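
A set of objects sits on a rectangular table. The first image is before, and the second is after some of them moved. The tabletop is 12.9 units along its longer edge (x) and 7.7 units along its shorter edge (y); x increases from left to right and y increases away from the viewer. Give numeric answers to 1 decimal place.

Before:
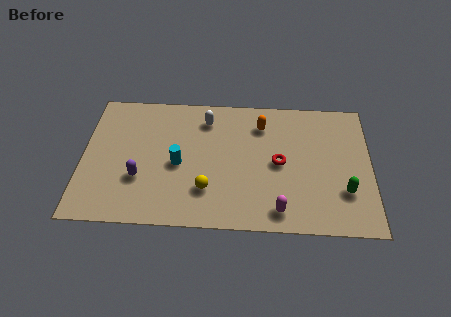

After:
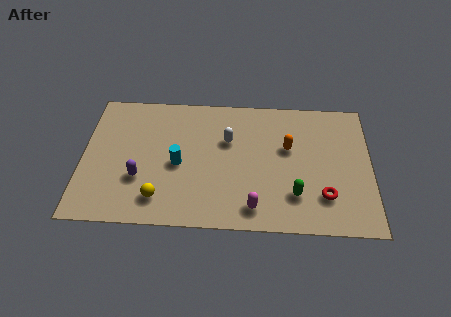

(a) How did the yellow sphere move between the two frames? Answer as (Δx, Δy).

(-2.1, -0.6)

The yellow sphere started near (5.6, 2.1) and ended near (3.5, 1.5).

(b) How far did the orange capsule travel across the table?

1.8

The orange capsule moved from about (8.0, 6.0) to (9.2, 4.7), a distance of √(1.2² + 1.3²) ≈ 1.8.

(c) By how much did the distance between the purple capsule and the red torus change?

+1.9

Before: roughly 6.3 units apart; after: 8.2. That's 1.9 units further apart.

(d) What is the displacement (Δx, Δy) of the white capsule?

(1.0, -1.2)

The white capsule started near (5.5, 6.2) and ended near (6.5, 5.0).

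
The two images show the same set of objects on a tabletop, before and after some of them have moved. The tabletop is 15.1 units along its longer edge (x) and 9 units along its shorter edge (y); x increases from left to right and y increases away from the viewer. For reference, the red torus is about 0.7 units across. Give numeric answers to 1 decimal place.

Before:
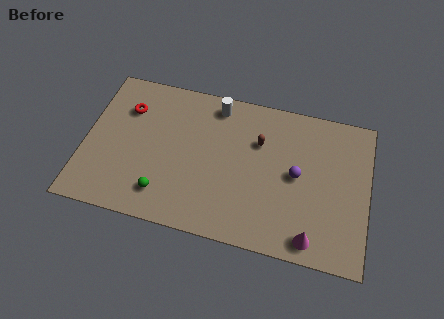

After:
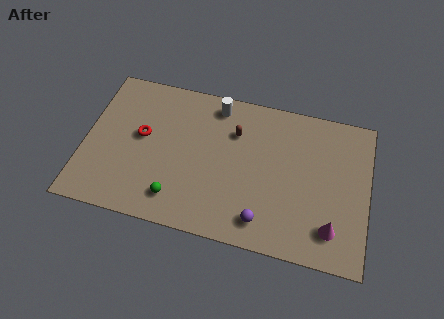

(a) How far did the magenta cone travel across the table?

1.3

The magenta cone moved from about (12.3, 1.1) to (13.3, 1.9), a distance of √(1.0² + 0.8²) ≈ 1.3.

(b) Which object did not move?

the white cylinder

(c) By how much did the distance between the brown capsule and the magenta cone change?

+1.1

Before: roughly 5.9 units apart; after: 7.0. That's 1.1 units further apart.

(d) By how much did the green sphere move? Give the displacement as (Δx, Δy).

(0.7, -0.1)

The green sphere started near (4.4, 1.8) and ended near (5.1, 1.7).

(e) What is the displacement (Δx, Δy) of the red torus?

(0.9, -1.5)

The red torus started near (2.1, 6.5) and ended near (3.0, 5.0).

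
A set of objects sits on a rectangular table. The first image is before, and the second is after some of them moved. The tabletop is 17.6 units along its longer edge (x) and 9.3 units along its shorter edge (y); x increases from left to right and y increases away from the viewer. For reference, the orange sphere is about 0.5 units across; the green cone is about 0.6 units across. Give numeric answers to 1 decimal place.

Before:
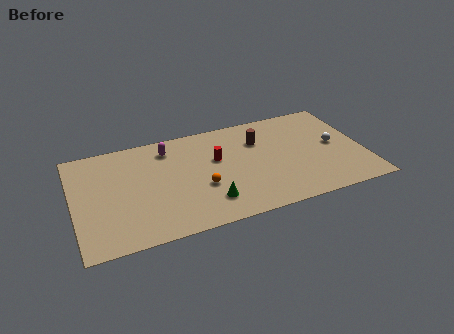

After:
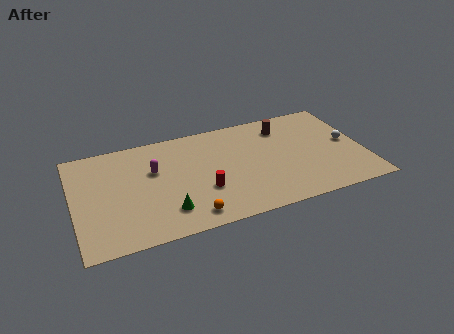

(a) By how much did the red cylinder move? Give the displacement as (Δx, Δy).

(-1.0, -2.5)

The red cylinder was at about (8.7, 5.7) and moved to about (7.7, 3.2).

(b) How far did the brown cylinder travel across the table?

1.8

The brown cylinder was near (11.4, 6.6) before and (13.0, 7.4) after, so it travelled √(1.6² + 0.8²) ≈ 1.8 units.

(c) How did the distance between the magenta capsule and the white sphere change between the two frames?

+1.5

The distance was about 10.4 in the first image and 11.9 in the second, so they moved 1.5 units further apart.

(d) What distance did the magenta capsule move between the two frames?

2.0

The magenta capsule was near (5.9, 7.6) before and (4.9, 5.9) after, so it travelled √(1.0² + 1.7²) ≈ 2.0 units.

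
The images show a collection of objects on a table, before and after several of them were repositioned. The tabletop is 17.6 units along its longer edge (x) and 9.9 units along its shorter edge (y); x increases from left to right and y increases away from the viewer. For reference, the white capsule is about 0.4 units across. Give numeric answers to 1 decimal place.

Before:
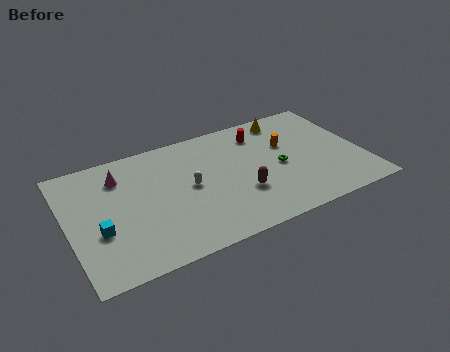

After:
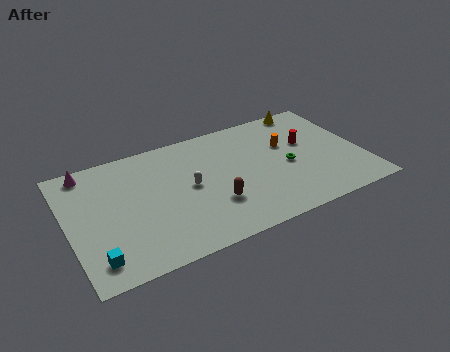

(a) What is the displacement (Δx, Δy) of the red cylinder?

(2.6, -1.9)

The red cylinder started near (11.9, 7.9) and ended near (14.5, 6.0).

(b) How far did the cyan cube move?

2.0

From (1.7, 3.7) to (1.3, 1.7), the cyan cube covered √(0.4² + 2.0²) ≈ 2.0 units.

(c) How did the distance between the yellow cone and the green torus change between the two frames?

+0.9

They were about 4.1 units apart before and 5.0 after — 0.9 units further apart.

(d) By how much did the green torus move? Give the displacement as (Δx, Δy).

(0.5, -0.1)

From the two frames, the green torus sits at roughly (12.6, 4.6) before and (13.1, 4.5) after.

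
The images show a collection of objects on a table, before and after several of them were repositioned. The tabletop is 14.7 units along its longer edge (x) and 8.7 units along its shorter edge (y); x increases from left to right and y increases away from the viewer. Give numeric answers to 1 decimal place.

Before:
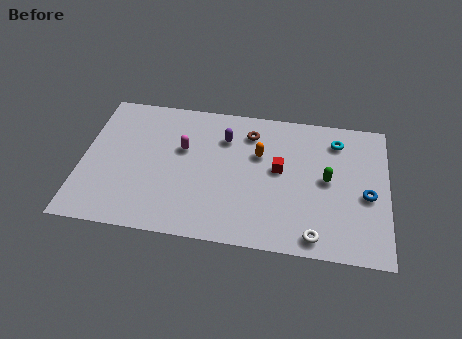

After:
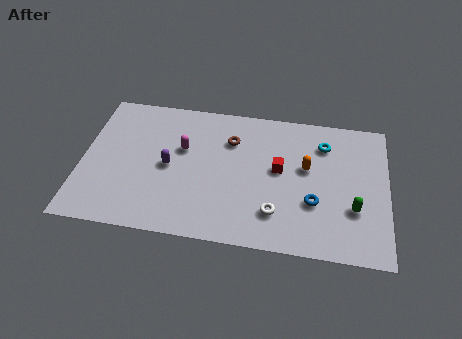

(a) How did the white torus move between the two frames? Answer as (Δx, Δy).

(-1.9, 1.1)

The white torus started near (11.3, 1.0) and ended near (9.4, 2.1).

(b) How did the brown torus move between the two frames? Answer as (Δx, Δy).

(-0.9, -0.6)

The brown torus was at about (8.0, 6.9) and moved to about (7.1, 6.3).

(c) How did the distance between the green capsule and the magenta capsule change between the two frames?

+1.6

They were about 7.1 units apart before and 8.7 after — 1.6 units further apart.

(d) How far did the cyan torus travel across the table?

0.7

From (12.2, 7.0) to (11.6, 6.7), the cyan torus covered √(0.6² + 0.3²) ≈ 0.7 units.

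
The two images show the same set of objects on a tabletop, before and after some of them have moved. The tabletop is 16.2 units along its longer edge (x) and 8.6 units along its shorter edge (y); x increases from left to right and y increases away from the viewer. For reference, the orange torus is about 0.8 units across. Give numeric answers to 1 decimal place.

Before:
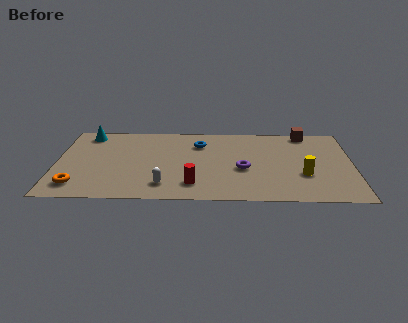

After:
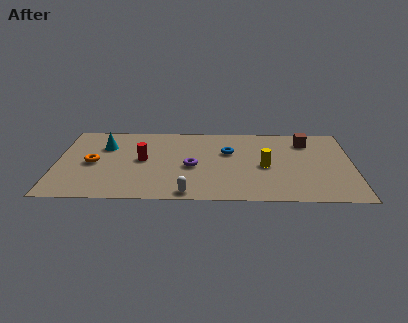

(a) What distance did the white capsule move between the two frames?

1.6

The white capsule was near (5.9, 1.7) before and (7.2, 0.8) after, so it travelled √(1.3² + 0.9²) ≈ 1.6 units.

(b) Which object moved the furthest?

the red cylinder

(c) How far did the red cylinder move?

3.9

From (7.5, 1.8) to (4.7, 4.5), the red cylinder covered √(2.8² + 2.7²) ≈ 3.9 units.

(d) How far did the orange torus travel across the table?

2.6

From (1.2, 1.6) to (2.0, 4.1), the orange torus covered √(0.8² + 2.5²) ≈ 2.6 units.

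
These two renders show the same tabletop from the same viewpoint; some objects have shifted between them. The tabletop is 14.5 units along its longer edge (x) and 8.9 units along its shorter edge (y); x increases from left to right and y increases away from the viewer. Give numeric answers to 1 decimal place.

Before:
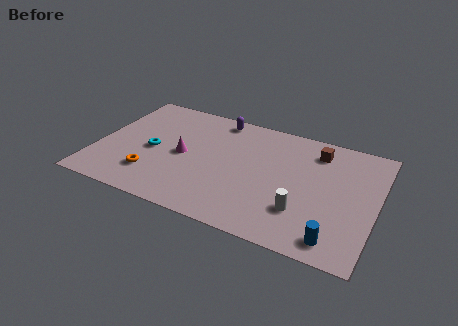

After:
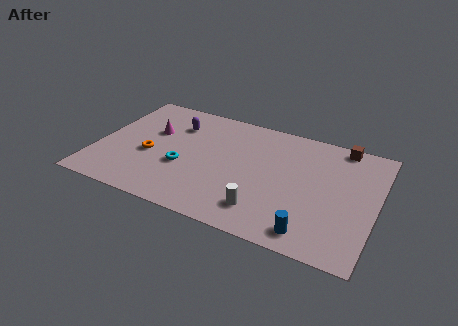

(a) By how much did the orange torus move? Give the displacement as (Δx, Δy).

(-0.3, 1.5)

From the two frames, the orange torus sits at roughly (3.1, 2.2) before and (2.8, 3.7) after.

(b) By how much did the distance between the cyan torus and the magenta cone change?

+1.3

Before: roughly 1.6 units apart; after: 2.9. That's 1.3 units further apart.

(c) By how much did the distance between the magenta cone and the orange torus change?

-0.6

The distance was about 2.5 in the first image and 1.9 in the second, so they moved 0.6 units closer together.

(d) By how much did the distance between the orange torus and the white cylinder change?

-1.3

Before: roughly 7.8 units apart; after: 6.5. That's 1.3 units closer together.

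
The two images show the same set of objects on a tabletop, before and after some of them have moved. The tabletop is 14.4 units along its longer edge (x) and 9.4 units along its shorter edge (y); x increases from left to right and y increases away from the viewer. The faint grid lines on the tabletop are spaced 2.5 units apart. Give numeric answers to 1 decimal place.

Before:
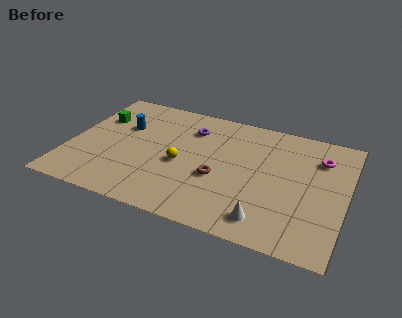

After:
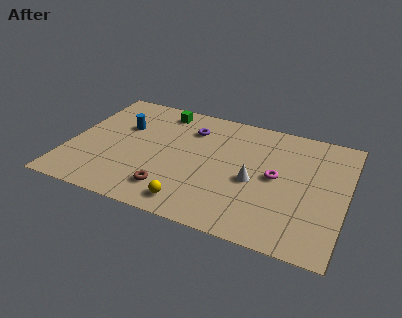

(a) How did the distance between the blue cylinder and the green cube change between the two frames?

+1.3

They were about 1.4 units apart before and 2.7 after — 1.3 units further apart.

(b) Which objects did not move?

the blue cylinder and the purple torus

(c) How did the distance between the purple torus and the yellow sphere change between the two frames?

+2.8

Before: roughly 3.0 units apart; after: 5.8. That's 2.8 units further apart.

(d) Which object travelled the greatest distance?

the green cube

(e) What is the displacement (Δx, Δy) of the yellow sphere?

(0.9, -2.8)

From the two frames, the yellow sphere sits at roughly (5.9, 4.1) before and (6.8, 1.3) after.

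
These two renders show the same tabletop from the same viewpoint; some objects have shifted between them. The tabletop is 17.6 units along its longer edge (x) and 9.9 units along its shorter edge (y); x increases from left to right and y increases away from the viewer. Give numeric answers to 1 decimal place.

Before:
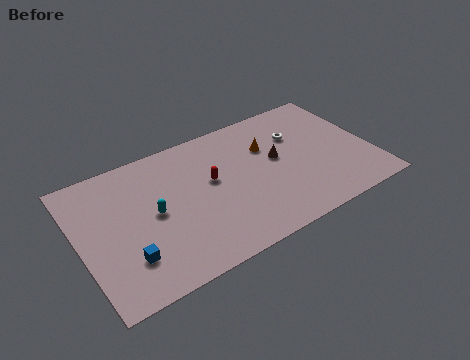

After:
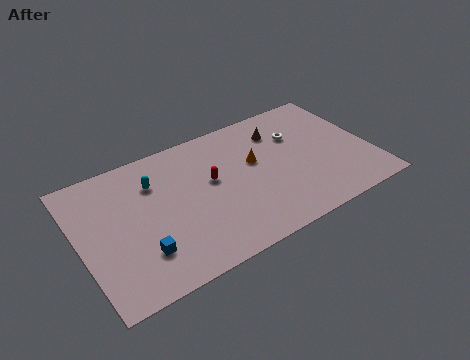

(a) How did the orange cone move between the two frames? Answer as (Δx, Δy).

(-0.9, -0.8)

From the two frames, the orange cone sits at roughly (11.6, 6.7) before and (10.7, 5.9) after.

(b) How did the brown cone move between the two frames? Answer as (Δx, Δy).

(0.5, 2.1)

The brown cone started near (12.0, 5.5) and ended near (12.5, 7.6).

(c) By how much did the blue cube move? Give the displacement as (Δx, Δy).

(0.8, 0.0)

From the two frames, the blue cube sits at roughly (2.5, 2.6) before and (3.3, 2.6) after.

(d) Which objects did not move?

the red capsule and the white torus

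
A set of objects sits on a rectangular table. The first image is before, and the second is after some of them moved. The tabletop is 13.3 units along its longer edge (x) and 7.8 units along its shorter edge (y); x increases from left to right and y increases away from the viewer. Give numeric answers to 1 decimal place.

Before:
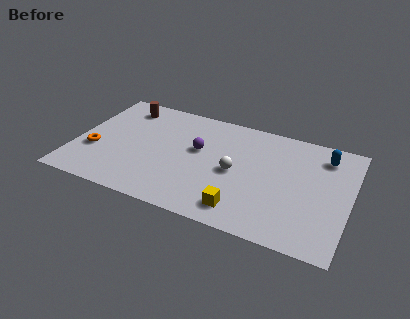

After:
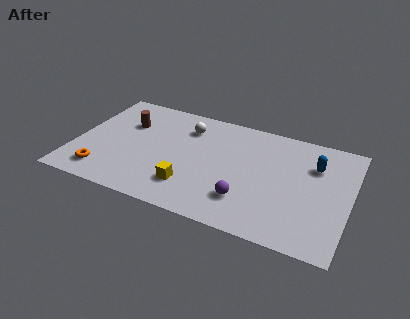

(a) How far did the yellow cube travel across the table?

2.7

The yellow cube was near (8.4, 1.3) before and (5.8, 1.9) after, so it travelled √(2.6² + 0.6²) ≈ 2.7 units.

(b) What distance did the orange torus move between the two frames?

1.5

The orange torus was near (1.0, 2.8) before and (1.6, 1.4) after, so it travelled √(0.6² + 1.4²) ≈ 1.5 units.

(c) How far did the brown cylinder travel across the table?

1.2

The brown cylinder was near (2.0, 6.5) before and (2.3, 5.3) after, so it travelled √(0.3² + 1.2²) ≈ 1.2 units.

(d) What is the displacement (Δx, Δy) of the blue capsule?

(-0.4, -0.8)

The blue capsule started near (11.9, 6.3) and ended near (11.5, 5.5).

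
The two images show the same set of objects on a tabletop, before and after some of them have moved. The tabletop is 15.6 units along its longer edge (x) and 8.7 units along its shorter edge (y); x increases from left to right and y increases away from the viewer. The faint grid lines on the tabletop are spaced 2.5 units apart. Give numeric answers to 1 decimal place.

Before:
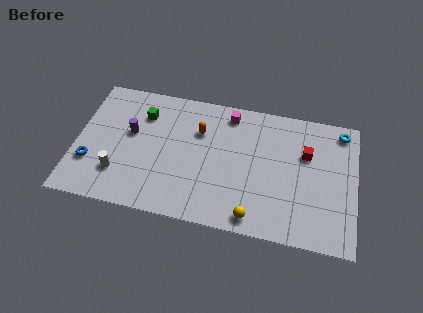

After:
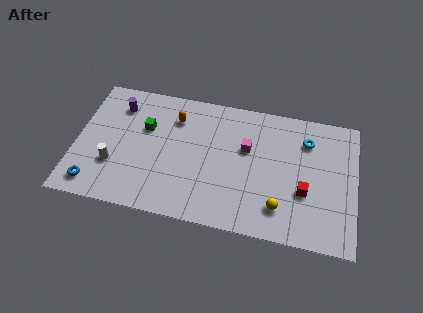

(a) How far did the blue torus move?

1.4

From (0.9, 2.7) to (1.2, 1.3), the blue torus covered √(0.3² + 1.4²) ≈ 1.4 units.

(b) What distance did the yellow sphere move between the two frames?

1.7

From (10.1, 1.0) to (11.5, 1.9), the yellow sphere covered √(1.4² + 0.9²) ≈ 1.7 units.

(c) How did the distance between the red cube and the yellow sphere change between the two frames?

-3.6

Before: roughly 5.4 units apart; after: 1.8. That's 3.6 units closer together.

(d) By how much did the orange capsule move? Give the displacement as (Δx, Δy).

(-1.4, 0.6)

The orange capsule started near (6.8, 6.0) and ended near (5.4, 6.6).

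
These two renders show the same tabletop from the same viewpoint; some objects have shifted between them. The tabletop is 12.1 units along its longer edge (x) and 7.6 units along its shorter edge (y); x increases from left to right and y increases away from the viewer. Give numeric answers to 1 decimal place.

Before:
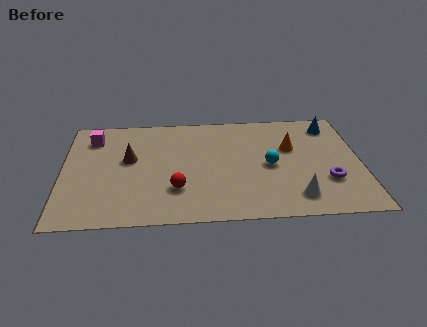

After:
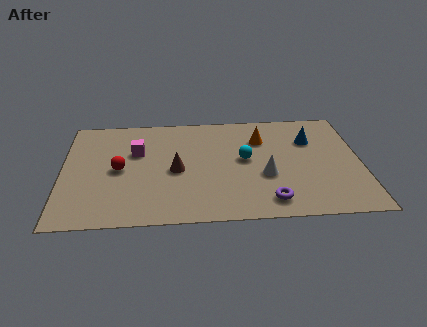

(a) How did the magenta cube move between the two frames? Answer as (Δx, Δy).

(1.8, -1.1)

From the two frames, the magenta cube sits at roughly (1.2, 6.0) before and (3.0, 4.9) after.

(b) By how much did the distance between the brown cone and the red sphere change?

-0.6

Before: roughly 2.9 units apart; after: 2.3. That's 0.6 units closer together.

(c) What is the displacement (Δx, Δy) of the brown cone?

(1.9, -0.9)

The brown cone was at about (2.7, 4.4) and moved to about (4.6, 3.5).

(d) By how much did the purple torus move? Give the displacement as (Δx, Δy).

(-2.4, -1.2)

The purple torus started near (10.7, 2.4) and ended near (8.3, 1.2).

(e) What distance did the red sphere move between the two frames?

2.7

The red sphere was near (4.6, 2.2) before and (2.3, 3.7) after, so it travelled √(2.3² + 1.5²) ≈ 2.7 units.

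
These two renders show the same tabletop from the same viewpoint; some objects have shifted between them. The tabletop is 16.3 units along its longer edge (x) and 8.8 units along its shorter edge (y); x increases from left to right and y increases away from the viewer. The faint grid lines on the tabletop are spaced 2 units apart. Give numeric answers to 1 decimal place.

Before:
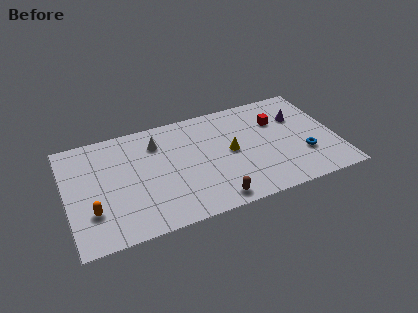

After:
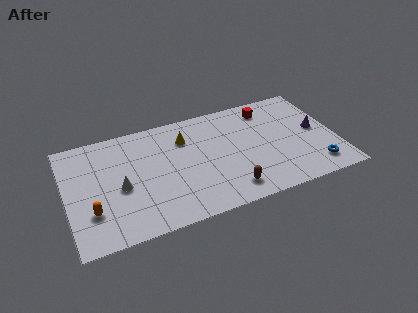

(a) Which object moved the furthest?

the white cone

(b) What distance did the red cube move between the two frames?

1.3

The red cube moved from about (12.9, 6.1) to (12.5, 7.3), a distance of √(0.4² + 1.2²) ≈ 1.3.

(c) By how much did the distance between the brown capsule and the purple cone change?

-1.1

Before: roughly 7.6 units apart; after: 6.5. That's 1.1 units closer together.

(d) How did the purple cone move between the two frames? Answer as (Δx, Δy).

(1.0, -1.4)

From the two frames, the purple cone sits at roughly (14.2, 6.0) before and (15.2, 4.6) after.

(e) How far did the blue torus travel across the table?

1.3

From (14.2, 2.8) to (14.8, 1.6), the blue torus covered √(0.6² + 1.2²) ≈ 1.3 units.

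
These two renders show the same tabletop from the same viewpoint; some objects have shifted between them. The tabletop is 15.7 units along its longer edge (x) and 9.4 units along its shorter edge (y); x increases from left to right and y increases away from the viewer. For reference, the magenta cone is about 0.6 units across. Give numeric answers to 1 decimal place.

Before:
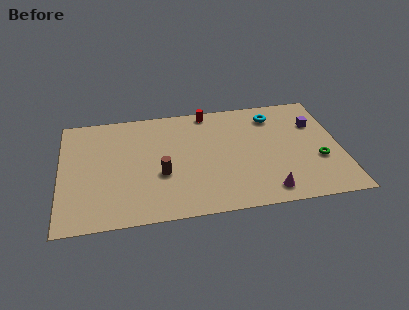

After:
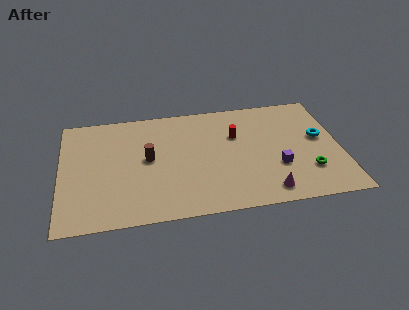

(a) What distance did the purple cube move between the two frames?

4.0

The purple cube was near (14.4, 6.5) before and (12.1, 3.2) after, so it travelled √(2.3² + 3.3²) ≈ 4.0 units.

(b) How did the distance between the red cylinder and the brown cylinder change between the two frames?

-0.5

Before: roughly 5.6 units apart; after: 5.1. That's 0.5 units closer together.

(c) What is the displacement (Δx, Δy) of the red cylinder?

(1.5, -2.3)

The red cylinder was at about (8.4, 8.5) and moved to about (9.9, 6.2).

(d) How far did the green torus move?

1.0

From (14.4, 3.4) to (13.8, 2.6), the green torus covered √(0.6² + 0.8²) ≈ 1.0 units.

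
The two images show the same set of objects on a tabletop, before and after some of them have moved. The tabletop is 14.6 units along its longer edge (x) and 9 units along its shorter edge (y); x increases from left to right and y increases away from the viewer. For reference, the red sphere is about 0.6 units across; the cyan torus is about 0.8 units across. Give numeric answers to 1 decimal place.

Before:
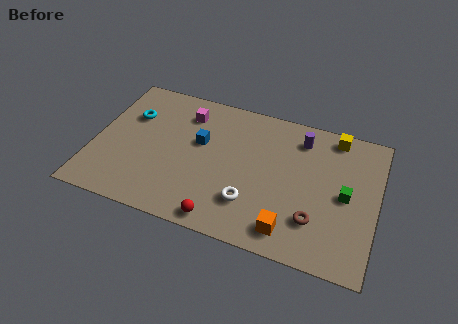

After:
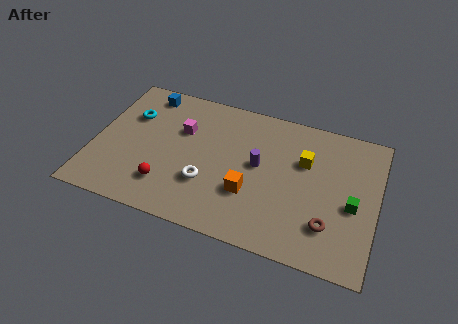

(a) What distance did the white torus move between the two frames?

2.4

The white torus moved from about (8.3, 2.4) to (6.0, 2.9), a distance of √(2.3² + 0.5²) ≈ 2.4.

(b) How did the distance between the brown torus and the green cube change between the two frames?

-0.5

The distance was about 2.4 in the first image and 1.9 in the second, so they moved 0.5 units closer together.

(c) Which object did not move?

the cyan torus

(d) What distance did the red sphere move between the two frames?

3.2

The red sphere was near (7.0, 0.9) before and (4.0, 2.1) after, so it travelled √(3.0² + 1.2²) ≈ 3.2 units.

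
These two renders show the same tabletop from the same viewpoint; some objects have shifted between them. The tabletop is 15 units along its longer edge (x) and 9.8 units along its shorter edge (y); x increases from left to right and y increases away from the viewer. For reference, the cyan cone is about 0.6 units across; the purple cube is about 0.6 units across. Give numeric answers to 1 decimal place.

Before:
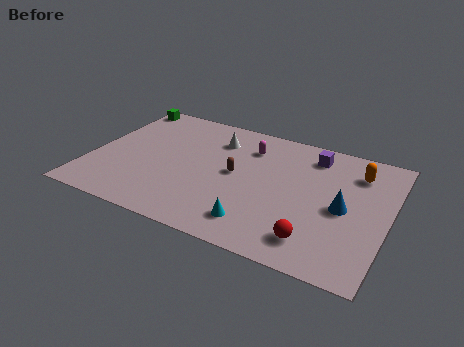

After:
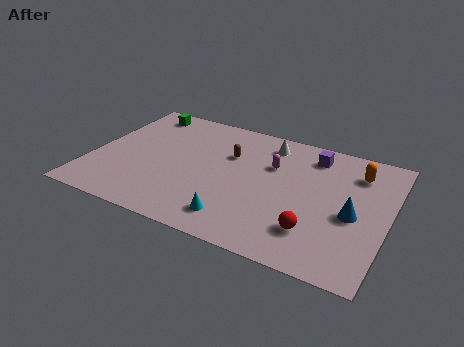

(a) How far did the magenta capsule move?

1.6

The magenta capsule moved from about (7.7, 7.5) to (9.0, 6.5), a distance of √(1.3² + 1.0²) ≈ 1.6.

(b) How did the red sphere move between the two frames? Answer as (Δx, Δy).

(-0.1, 0.6)

From the two frames, the red sphere sits at roughly (11.7, 1.8) before and (11.6, 2.4) after.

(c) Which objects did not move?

the purple cube and the orange capsule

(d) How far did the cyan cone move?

1.0

From (8.8, 1.8) to (7.8, 1.7), the cyan cone covered √(1.0² + 0.1²) ≈ 1.0 units.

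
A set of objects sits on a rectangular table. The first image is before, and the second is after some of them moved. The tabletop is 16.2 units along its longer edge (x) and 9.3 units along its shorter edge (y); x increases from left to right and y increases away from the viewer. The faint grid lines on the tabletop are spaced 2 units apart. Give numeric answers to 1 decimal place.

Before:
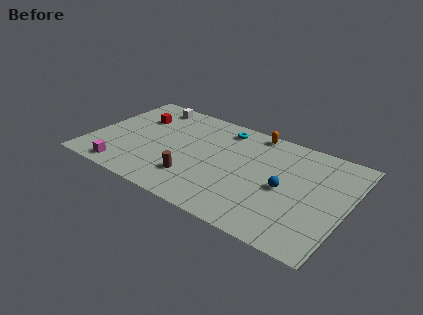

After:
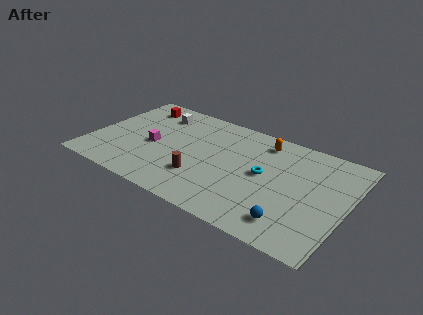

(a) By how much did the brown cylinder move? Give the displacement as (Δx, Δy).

(0.4, 0.3)

From the two frames, the brown cylinder sits at roughly (6.9, 2.4) before and (7.3, 2.7) after.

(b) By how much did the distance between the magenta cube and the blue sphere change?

-0.7

The distance was about 10.3 in the first image and 9.6 in the second, so they moved 0.7 units closer together.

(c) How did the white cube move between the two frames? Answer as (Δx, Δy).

(0.6, -0.7)

From the two frames, the white cube sits at roughly (3.0, 8.1) before and (3.6, 7.4) after.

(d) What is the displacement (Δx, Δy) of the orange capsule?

(0.7, -0.7)

The orange capsule was at about (9.8, 8.5) and moved to about (10.5, 7.8).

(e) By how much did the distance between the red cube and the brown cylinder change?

+1.1

The distance was about 6.0 in the first image and 7.1 in the second, so they moved 1.1 units further apart.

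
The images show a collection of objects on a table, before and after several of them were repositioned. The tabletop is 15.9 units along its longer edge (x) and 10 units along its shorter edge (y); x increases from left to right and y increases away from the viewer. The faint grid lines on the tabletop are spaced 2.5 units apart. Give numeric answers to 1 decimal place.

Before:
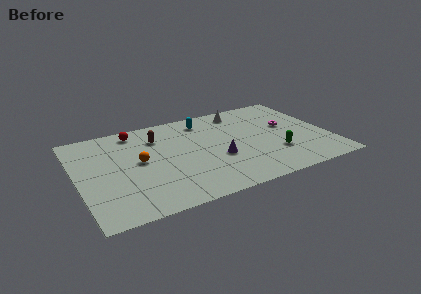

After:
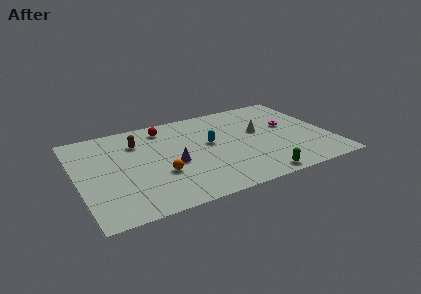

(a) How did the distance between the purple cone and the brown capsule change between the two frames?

-1.4

The distance was about 5.0 in the first image and 3.6 in the second, so they moved 1.4 units closer together.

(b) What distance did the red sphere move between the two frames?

1.8

The red sphere was near (4.0, 8.7) before and (5.8, 8.4) after, so it travelled √(1.8² + 0.3²) ≈ 1.8 units.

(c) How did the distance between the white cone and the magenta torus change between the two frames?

-1.9

The distance was about 3.8 in the first image and 1.9 in the second, so they moved 1.9 units closer together.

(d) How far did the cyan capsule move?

2.7

From (8.4, 8.3) to (8.4, 5.6), the cyan capsule covered √(0.0² + 2.7²) ≈ 2.7 units.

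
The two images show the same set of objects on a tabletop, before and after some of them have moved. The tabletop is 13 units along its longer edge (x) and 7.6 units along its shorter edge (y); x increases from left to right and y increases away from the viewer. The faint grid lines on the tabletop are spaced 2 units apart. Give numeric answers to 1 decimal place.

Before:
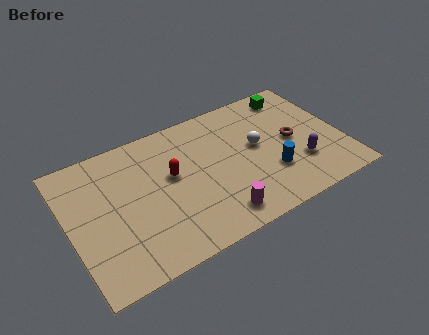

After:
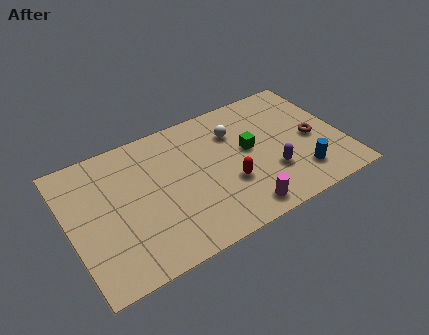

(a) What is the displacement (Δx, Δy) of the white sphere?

(-0.9, 1.3)

From the two frames, the white sphere sits at roughly (9.0, 4.2) before and (8.1, 5.5) after.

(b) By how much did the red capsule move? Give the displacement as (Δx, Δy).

(2.5, -1.7)

The red capsule started near (4.9, 4.4) and ended near (7.4, 2.7).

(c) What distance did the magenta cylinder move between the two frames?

1.1

The magenta cylinder was near (6.6, 1.2) before and (7.7, 1.0) after, so it travelled √(1.1² + 0.2²) ≈ 1.1 units.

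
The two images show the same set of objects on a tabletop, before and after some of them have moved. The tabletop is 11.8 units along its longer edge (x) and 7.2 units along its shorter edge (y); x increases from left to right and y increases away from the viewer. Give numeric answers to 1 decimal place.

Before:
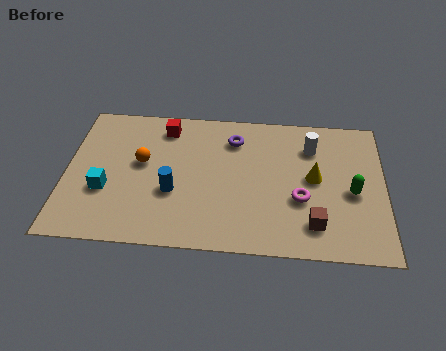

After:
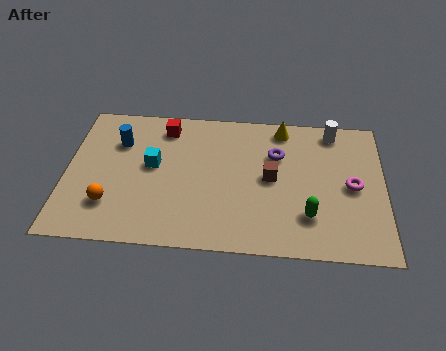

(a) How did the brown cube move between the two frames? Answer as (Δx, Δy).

(-1.6, 2.2)

The brown cube started near (9.2, 1.5) and ended near (7.6, 3.7).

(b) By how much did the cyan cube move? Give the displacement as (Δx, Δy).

(1.7, 1.4)

The cyan cube started near (1.5, 2.6) and ended near (3.2, 4.0).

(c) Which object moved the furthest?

the blue cylinder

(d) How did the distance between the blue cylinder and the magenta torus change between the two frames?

+4.1

They were about 4.7 units apart before and 8.8 after — 4.1 units further apart.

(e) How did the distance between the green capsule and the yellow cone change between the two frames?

+3.0

They were about 1.5 units apart before and 4.5 after — 3.0 units further apart.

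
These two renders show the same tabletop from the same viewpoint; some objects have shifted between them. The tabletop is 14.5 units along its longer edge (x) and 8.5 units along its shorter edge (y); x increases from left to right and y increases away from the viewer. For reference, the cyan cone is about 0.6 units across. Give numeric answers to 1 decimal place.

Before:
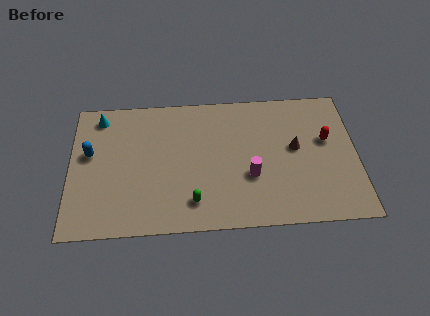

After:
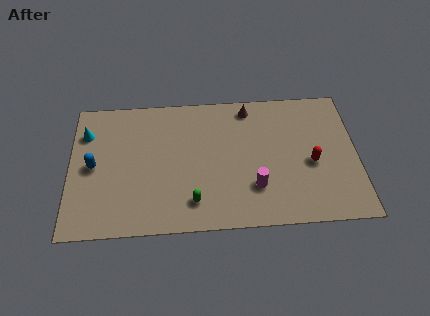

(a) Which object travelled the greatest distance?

the brown cone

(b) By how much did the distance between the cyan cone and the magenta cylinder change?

+0.7

Before: roughly 8.7 units apart; after: 9.4. That's 0.7 units further apart.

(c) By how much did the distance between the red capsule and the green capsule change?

-1.3

Before: roughly 7.6 units apart; after: 6.3. That's 1.3 units closer together.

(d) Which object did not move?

the green capsule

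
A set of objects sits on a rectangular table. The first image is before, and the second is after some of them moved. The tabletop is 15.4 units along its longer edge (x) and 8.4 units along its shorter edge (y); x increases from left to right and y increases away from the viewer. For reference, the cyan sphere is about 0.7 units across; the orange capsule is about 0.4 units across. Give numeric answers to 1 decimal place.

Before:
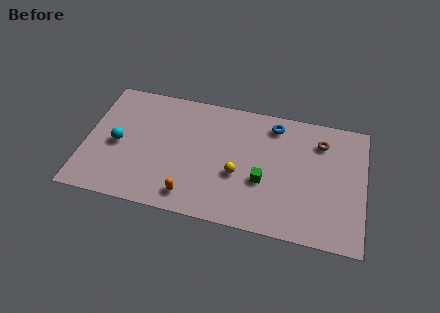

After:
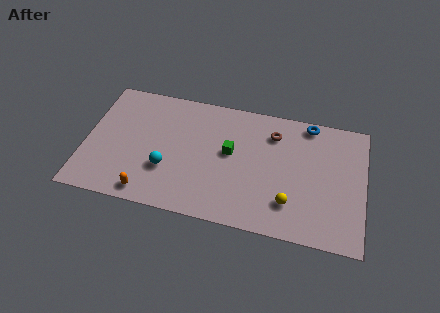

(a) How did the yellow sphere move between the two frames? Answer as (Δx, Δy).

(2.9, -1.2)

From the two frames, the yellow sphere sits at roughly (8.5, 3.3) before and (11.4, 2.1) after.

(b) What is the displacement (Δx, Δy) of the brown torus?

(-2.6, 0.0)

The brown torus started near (12.9, 6.5) and ended near (10.3, 6.5).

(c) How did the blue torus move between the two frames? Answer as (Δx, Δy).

(1.9, 0.5)

The blue torus started near (10.3, 7.1) and ended near (12.2, 7.6).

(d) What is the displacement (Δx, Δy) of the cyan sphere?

(2.8, -1.1)

From the two frames, the cyan sphere sits at roughly (1.8, 3.9) before and (4.6, 2.8) after.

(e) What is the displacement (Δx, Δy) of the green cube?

(-1.9, 1.5)

From the two frames, the green cube sits at roughly (9.9, 3.2) before and (8.0, 4.7) after.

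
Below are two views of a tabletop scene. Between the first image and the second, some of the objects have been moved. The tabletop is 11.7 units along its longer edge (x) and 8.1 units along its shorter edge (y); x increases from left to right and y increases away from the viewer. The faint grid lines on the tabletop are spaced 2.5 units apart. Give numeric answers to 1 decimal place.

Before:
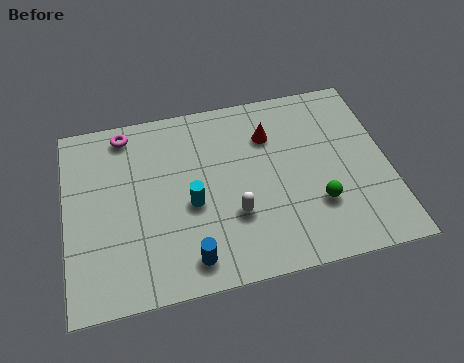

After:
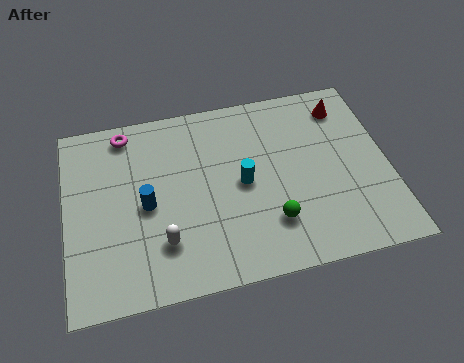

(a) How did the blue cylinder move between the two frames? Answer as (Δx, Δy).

(-1.4, 2.6)

The blue cylinder started near (4.3, 1.2) and ended near (2.9, 3.8).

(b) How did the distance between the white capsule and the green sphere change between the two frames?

+0.9

The distance was about 3.0 in the first image and 3.9 in the second, so they moved 0.9 units further apart.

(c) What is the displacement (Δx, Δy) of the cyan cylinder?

(1.9, 0.5)

The cyan cylinder was at about (4.5, 3.5) and moved to about (6.4, 4.0).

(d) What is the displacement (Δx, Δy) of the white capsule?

(-2.6, -0.6)

From the two frames, the white capsule sits at roughly (6.0, 2.7) before and (3.4, 2.1) after.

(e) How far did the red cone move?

2.9

From (7.5, 5.9) to (10.3, 6.6), the red cone covered √(2.8² + 0.7²) ≈ 2.9 units.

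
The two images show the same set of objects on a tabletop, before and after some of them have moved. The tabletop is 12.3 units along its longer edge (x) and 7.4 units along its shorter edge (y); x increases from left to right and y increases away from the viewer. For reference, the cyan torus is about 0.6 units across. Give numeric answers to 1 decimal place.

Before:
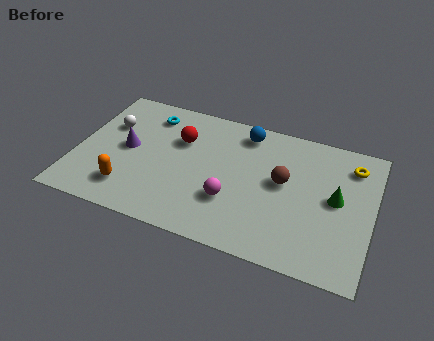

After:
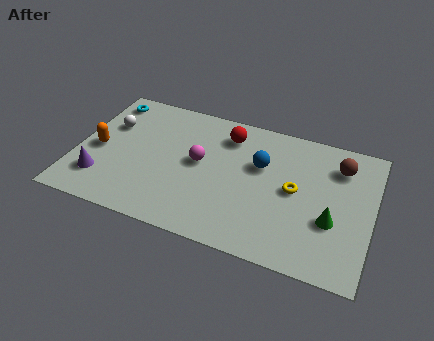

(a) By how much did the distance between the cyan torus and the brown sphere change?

+3.8

Before: roughly 6.1 units apart; after: 9.9. That's 3.8 units further apart.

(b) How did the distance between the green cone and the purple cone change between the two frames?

+0.8

Before: roughly 8.7 units apart; after: 9.5. That's 0.8 units further apart.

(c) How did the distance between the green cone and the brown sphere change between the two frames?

+0.8

They were about 2.2 units apart before and 3.0 after — 0.8 units further apart.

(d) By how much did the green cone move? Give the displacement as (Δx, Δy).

(-0.1, -1.2)

The green cone started near (10.8, 3.9) and ended near (10.7, 2.7).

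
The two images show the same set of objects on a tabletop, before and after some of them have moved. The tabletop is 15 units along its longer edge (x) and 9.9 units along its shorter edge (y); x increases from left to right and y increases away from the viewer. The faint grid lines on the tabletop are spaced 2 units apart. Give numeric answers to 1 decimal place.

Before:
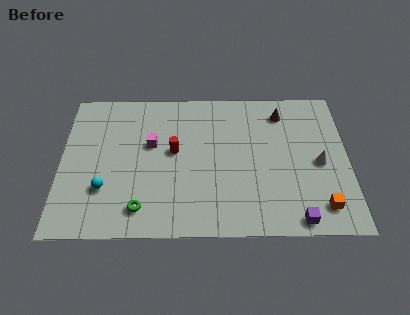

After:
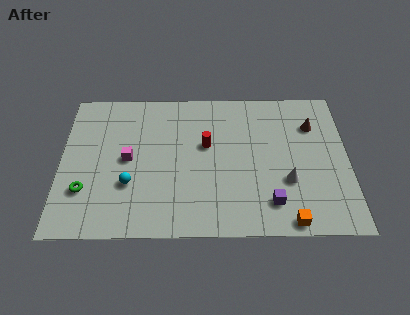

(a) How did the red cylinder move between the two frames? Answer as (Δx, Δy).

(1.7, 0.4)

The red cylinder was at about (5.9, 5.5) and moved to about (7.6, 5.9).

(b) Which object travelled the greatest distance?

the green torus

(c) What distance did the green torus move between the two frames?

3.1

The green torus was near (4.2, 1.7) before and (1.3, 2.9) after, so it travelled √(2.9² + 1.2²) ≈ 3.1 units.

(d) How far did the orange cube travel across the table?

1.9

The orange cube was near (13.5, 1.7) before and (11.8, 0.8) after, so it travelled √(1.7² + 0.9²) ≈ 1.9 units.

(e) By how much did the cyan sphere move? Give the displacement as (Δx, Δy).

(1.3, 0.3)

The cyan sphere started near (2.3, 3.0) and ended near (3.6, 3.3).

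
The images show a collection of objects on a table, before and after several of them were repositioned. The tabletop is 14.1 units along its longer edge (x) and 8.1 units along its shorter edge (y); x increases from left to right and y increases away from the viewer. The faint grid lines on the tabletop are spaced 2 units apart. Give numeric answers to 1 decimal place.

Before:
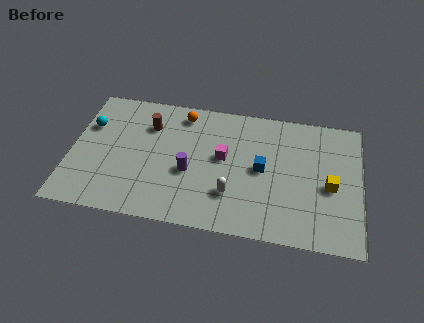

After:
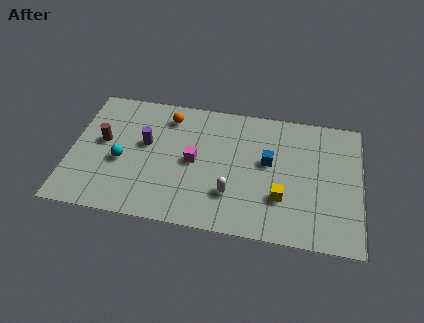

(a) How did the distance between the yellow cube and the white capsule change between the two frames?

-2.5

Before: roughly 4.9 units apart; after: 2.4. That's 2.5 units closer together.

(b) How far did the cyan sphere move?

2.6

From (0.8, 5.4) to (2.5, 3.4), the cyan sphere covered √(1.7² + 2.0²) ≈ 2.6 units.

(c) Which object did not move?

the white capsule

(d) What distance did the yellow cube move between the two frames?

2.5

From (12.6, 3.6) to (10.3, 2.5), the yellow cube covered √(2.3² + 1.1²) ≈ 2.5 units.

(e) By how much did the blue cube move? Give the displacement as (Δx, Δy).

(0.3, 0.5)

The blue cube was at about (9.3, 4.1) and moved to about (9.6, 4.6).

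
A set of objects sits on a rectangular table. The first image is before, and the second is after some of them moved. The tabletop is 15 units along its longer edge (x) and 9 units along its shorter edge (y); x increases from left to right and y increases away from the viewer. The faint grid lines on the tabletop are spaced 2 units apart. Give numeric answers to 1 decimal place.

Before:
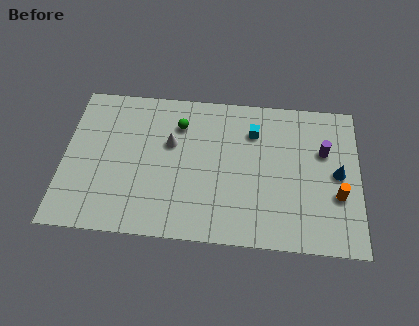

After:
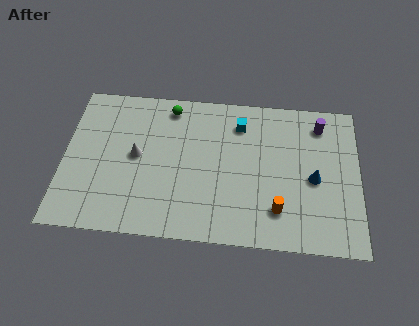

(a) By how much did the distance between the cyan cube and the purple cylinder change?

+0.4

The distance was about 3.7 in the first image and 4.1 in the second, so they moved 0.4 units further apart.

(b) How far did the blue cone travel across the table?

1.3

The blue cone was near (13.9, 4.5) before and (12.7, 4.1) after, so it travelled √(1.2² + 0.4²) ≈ 1.3 units.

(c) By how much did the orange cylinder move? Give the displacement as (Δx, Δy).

(-3.0, -1.1)

The orange cylinder was at about (13.9, 3.2) and moved to about (10.9, 2.1).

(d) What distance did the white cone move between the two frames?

1.9

From (5.4, 5.6) to (3.7, 4.7), the white cone covered √(1.7² + 0.9²) ≈ 1.9 units.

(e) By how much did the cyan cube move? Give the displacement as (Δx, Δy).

(-0.7, 0.4)

The cyan cube started near (9.6, 6.7) and ended near (8.9, 7.1).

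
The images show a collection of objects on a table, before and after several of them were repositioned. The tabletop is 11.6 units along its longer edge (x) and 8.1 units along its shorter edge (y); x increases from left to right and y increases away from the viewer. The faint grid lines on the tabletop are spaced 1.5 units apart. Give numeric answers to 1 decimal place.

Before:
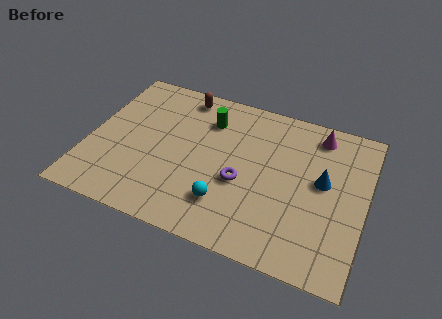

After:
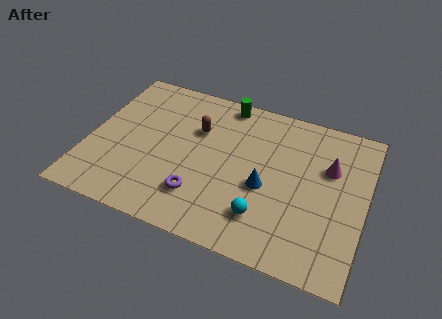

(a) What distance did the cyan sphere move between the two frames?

1.6

The cyan sphere was near (6.0, 2.0) before and (7.6, 1.9) after, so it travelled √(1.6² + 0.1²) ≈ 1.6 units.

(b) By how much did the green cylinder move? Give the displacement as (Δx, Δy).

(0.6, 1.2)

From the two frames, the green cylinder sits at roughly (4.8, 6.1) before and (5.4, 7.3) after.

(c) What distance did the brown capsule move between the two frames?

1.9

The brown capsule was near (3.6, 7.1) before and (4.4, 5.4) after, so it travelled √(0.8² + 1.7²) ≈ 1.9 units.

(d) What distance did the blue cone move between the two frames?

2.5

The blue cone was near (9.8, 4.5) before and (7.5, 3.4) after, so it travelled √(2.3² + 1.1²) ≈ 2.5 units.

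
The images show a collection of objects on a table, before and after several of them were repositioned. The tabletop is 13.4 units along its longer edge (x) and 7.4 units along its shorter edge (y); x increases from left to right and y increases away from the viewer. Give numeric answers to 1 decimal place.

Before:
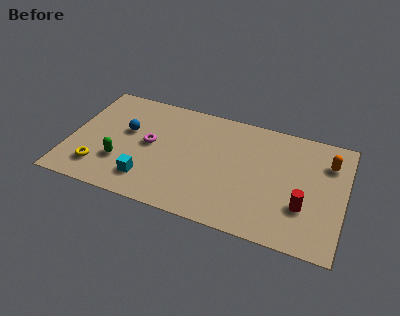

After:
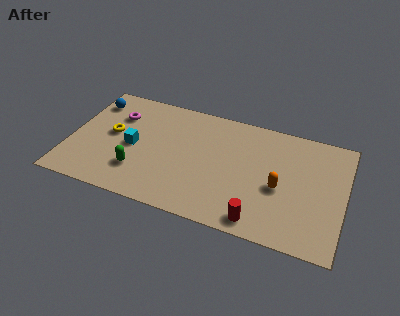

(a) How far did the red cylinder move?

2.5

The red cylinder moved from about (11.5, 2.4) to (9.5, 0.9), a distance of √(2.0² + 1.5²) ≈ 2.5.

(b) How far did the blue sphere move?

2.4

The blue sphere moved from about (2.7, 4.4) to (0.8, 5.9), a distance of √(1.9² + 1.5²) ≈ 2.4.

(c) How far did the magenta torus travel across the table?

2.3

The magenta torus was near (3.9, 3.9) before and (2.1, 5.3) after, so it travelled √(1.8² + 1.4²) ≈ 2.3 units.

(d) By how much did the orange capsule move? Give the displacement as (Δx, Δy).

(-2.2, -2.3)

The orange capsule started near (12.5, 5.5) and ended near (10.3, 3.2).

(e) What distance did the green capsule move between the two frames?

0.9

From (2.6, 2.3) to (3.5, 2.0), the green capsule covered √(0.9² + 0.3²) ≈ 0.9 units.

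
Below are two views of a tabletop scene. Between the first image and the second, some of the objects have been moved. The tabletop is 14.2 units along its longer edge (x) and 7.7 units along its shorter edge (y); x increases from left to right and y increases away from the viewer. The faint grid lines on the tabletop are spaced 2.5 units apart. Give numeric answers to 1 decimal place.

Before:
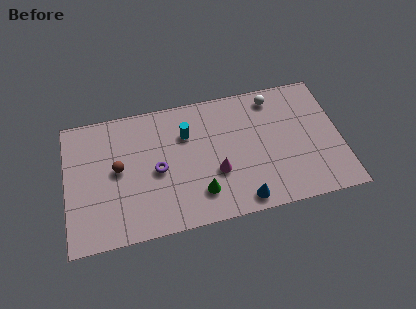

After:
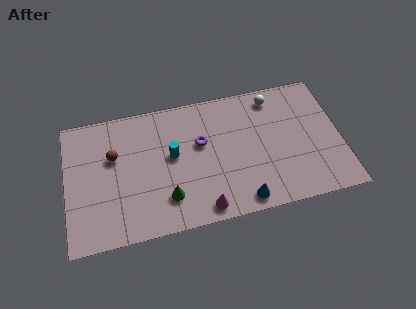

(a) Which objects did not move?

the blue cone and the white sphere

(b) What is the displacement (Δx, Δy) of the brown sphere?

(-0.2, 0.8)

From the two frames, the brown sphere sits at roughly (2.7, 4.1) before and (2.5, 4.9) after.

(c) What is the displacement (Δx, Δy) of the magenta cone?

(-0.8, -1.9)

The magenta cone was at about (7.7, 2.8) and moved to about (6.9, 0.9).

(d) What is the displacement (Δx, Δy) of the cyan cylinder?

(-0.8, -1.1)

From the two frames, the cyan cylinder sits at roughly (6.3, 5.4) before and (5.5, 4.3) after.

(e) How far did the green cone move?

1.7

The green cone moved from about (6.8, 1.8) to (5.1, 1.9), a distance of √(1.7² + 0.1²) ≈ 1.7.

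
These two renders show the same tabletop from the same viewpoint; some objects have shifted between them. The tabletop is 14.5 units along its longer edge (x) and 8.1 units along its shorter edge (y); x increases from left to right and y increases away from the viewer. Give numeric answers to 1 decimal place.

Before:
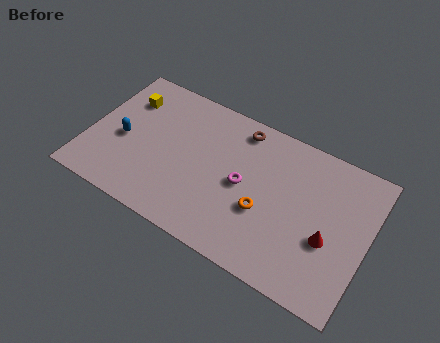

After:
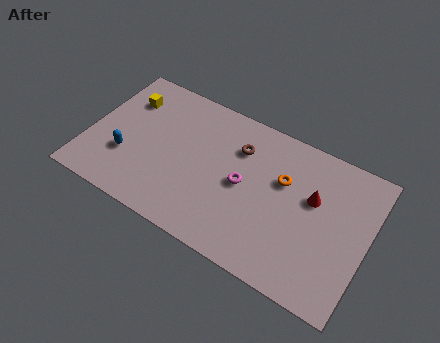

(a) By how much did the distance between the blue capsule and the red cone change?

-1.0

Before: roughly 10.8 units apart; after: 9.8. That's 1.0 units closer together.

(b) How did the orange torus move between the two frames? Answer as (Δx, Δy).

(0.7, 2.1)

From the two frames, the orange torus sits at roughly (9.3, 3.1) before and (10.0, 5.2) after.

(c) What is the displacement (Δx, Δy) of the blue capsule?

(0.3, -0.9)

The blue capsule started near (1.8, 3.6) and ended near (2.1, 2.7).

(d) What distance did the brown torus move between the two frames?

1.1

The brown torus moved from about (7.5, 7.0) to (7.6, 5.9), a distance of √(0.1² + 1.1²) ≈ 1.1.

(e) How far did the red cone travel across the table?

2.1

From (12.6, 3.2) to (11.6, 5.0), the red cone covered √(1.0² + 1.8²) ≈ 2.1 units.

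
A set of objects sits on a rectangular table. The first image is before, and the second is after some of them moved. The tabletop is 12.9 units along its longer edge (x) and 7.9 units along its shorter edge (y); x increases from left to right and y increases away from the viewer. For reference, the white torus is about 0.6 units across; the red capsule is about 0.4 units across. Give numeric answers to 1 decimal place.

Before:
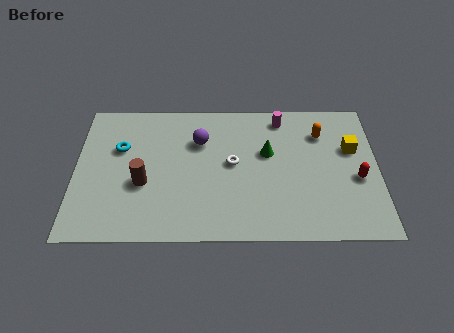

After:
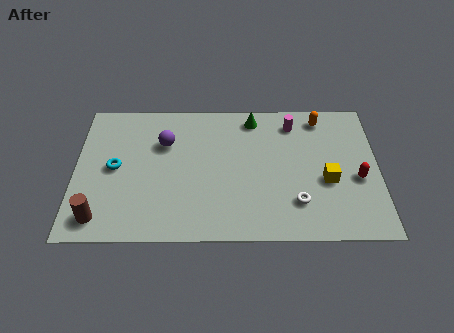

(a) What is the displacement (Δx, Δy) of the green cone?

(-0.6, 2.0)

The green cone was at about (8.2, 4.8) and moved to about (7.6, 6.8).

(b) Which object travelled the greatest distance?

the white torus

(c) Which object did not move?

the red capsule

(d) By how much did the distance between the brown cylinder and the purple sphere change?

+1.6

The distance was about 3.4 in the first image and 5.0 in the second, so they moved 1.6 units further apart.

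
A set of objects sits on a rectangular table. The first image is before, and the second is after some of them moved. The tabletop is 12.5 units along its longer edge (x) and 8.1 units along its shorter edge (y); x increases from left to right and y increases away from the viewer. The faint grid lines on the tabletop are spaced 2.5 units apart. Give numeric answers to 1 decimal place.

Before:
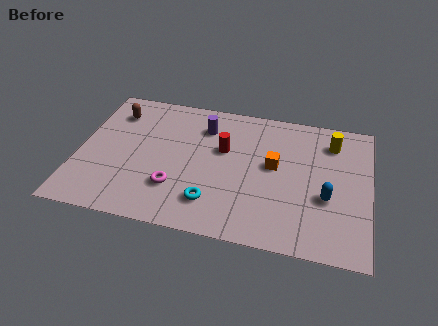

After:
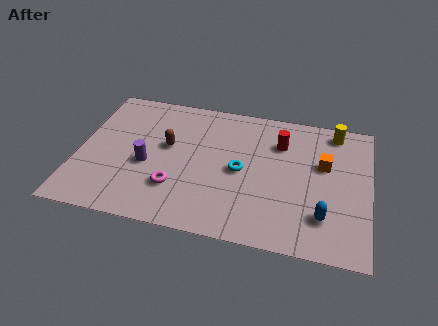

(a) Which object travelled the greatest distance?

the purple cylinder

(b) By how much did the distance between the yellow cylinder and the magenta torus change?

+0.5

Before: roughly 7.7 units apart; after: 8.2. That's 0.5 units further apart.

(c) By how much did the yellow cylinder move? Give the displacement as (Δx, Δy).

(0.1, 0.7)

The yellow cylinder started near (10.8, 6.4) and ended near (10.9, 7.1).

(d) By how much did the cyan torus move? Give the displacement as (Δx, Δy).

(1.1, 2.1)

From the two frames, the cyan torus sits at roughly (5.9, 1.8) before and (7.0, 3.9) after.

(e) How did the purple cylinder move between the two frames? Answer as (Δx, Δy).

(-2.3, -2.8)

The purple cylinder started near (5.3, 6.2) and ended near (3.0, 3.4).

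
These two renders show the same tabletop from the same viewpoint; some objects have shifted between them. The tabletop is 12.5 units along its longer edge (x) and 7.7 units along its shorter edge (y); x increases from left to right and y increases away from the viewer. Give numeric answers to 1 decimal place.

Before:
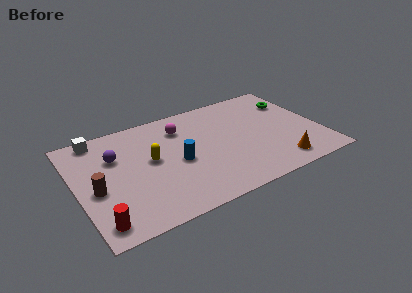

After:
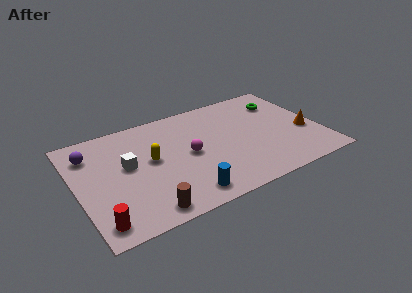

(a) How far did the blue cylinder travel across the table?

2.4

The blue cylinder moved from about (5.1, 3.5) to (5.1, 1.1), a distance of √(0.0² + 2.4²) ≈ 2.4.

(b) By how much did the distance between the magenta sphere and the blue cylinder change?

+0.3

Before: roughly 2.5 units apart; after: 2.8. That's 0.3 units further apart.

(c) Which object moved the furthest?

the brown cylinder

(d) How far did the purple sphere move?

1.4

The purple sphere was near (2.1, 5.2) before and (0.9, 5.9) after, so it travelled √(1.2² + 0.7²) ≈ 1.4 units.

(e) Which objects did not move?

the red cylinder and the yellow capsule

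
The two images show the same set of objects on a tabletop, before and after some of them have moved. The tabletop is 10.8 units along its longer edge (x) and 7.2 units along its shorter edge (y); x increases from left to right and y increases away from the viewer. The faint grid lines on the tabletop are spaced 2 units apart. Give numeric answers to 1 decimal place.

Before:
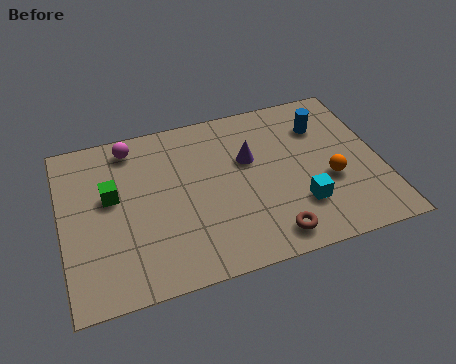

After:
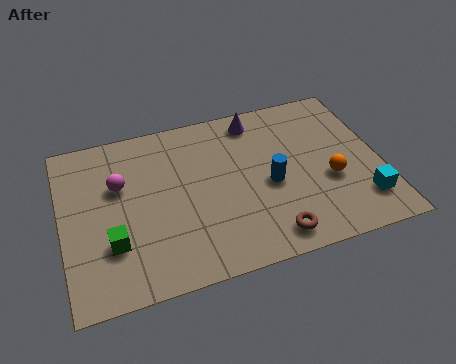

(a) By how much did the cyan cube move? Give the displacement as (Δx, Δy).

(2.1, -0.4)

The cyan cube started near (7.9, 2.0) and ended near (10.0, 1.6).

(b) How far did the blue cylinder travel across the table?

2.9

The blue cylinder moved from about (9.0, 5.3) to (7.0, 3.2), a distance of √(2.0² + 2.1²) ≈ 2.9.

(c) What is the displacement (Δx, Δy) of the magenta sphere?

(-0.5, -1.6)

The magenta sphere was at about (2.5, 6.2) and moved to about (2.0, 4.6).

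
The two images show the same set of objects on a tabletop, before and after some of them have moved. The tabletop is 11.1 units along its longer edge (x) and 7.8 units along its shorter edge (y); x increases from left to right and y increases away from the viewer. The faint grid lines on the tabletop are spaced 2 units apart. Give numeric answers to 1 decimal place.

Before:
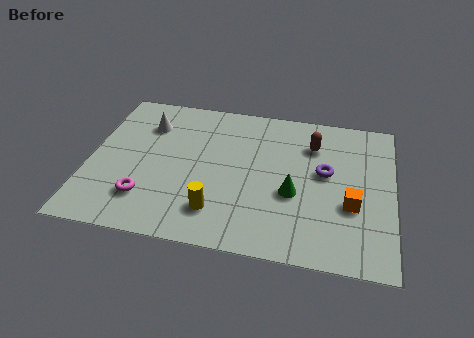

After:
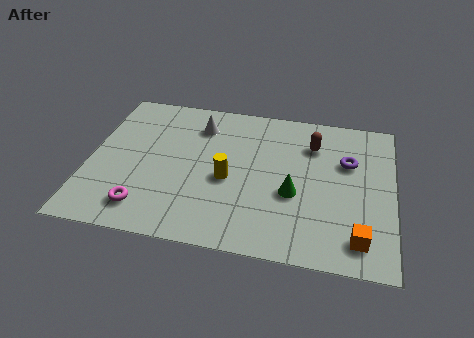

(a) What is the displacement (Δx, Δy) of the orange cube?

(0.3, -1.6)

The orange cube started near (9.6, 2.9) and ended near (9.9, 1.3).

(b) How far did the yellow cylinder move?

1.7

The yellow cylinder moved from about (4.8, 1.7) to (5.1, 3.4), a distance of √(0.3² + 1.7²) ≈ 1.7.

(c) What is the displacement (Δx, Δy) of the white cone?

(1.9, 0.3)

The white cone started near (2.0, 5.8) and ended near (3.9, 6.1).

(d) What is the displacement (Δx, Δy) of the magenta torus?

(0.0, -0.5)

The magenta torus started near (2.2, 1.9) and ended near (2.2, 1.4).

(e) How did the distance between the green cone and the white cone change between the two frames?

-1.4

They were about 6.1 units apart before and 4.7 after — 1.4 units closer together.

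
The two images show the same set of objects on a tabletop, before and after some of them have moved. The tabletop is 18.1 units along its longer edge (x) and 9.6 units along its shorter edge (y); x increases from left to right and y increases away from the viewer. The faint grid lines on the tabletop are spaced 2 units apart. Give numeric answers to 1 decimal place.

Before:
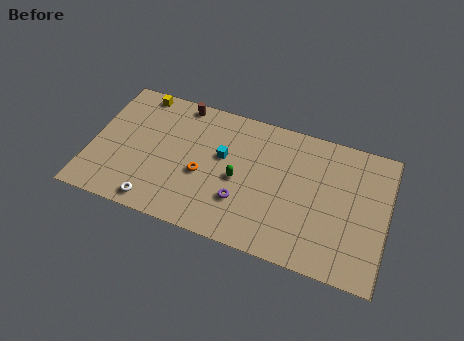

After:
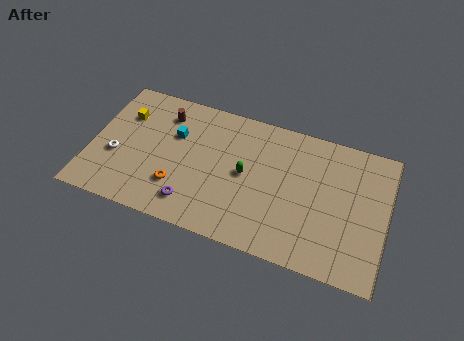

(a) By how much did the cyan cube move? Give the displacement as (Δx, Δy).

(-3.0, 0.6)

The cyan cube started near (8.0, 5.7) and ended near (5.0, 6.3).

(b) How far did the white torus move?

3.7

The white torus moved from about (4.3, 1.1) to (1.6, 3.7), a distance of √(2.7² + 2.6²) ≈ 3.7.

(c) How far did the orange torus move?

1.9

The orange torus moved from about (6.9, 4.0) to (5.5, 2.7), a distance of √(1.4² + 1.3²) ≈ 1.9.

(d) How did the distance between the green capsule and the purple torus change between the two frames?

+2.8

They were about 1.5 units apart before and 4.3 after — 2.8 units further apart.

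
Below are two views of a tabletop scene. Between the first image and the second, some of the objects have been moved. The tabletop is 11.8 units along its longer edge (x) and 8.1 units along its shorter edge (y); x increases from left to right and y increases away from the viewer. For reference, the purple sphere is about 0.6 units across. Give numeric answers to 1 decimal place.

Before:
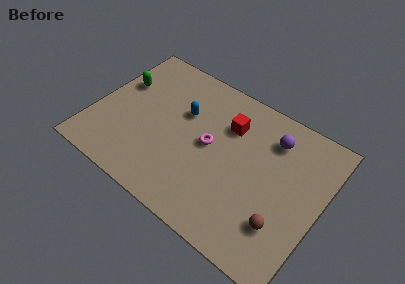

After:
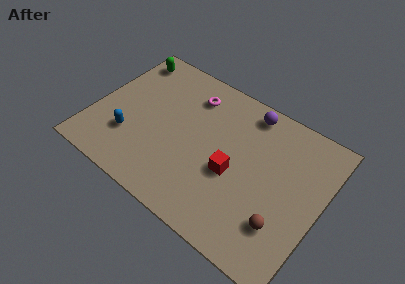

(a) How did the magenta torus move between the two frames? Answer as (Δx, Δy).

(-1.4, 2.2)

The magenta torus started near (6.0, 4.2) and ended near (4.6, 6.4).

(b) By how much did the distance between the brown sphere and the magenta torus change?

+2.3

The distance was about 4.7 in the first image and 7.0 in the second, so they moved 2.3 units further apart.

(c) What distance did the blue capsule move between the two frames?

3.6

The blue capsule was near (4.4, 5.2) before and (2.1, 2.4) after, so it travelled √(2.3² + 2.8²) ≈ 3.6 units.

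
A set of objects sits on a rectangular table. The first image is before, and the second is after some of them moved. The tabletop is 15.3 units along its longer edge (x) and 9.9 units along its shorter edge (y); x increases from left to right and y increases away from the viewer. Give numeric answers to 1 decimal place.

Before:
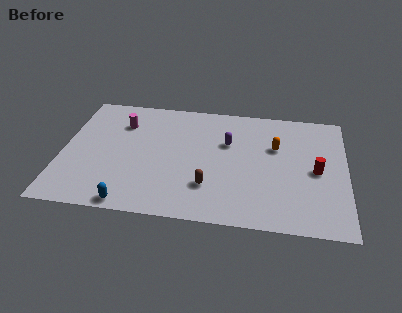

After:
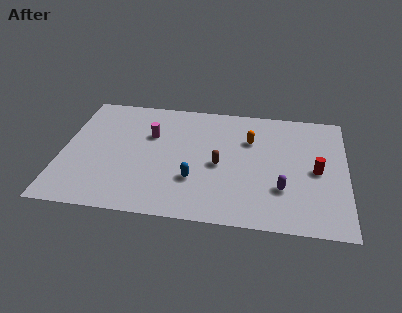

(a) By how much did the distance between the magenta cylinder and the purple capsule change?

+2.1

The distance was about 5.9 in the first image and 8.0 in the second, so they moved 2.1 units further apart.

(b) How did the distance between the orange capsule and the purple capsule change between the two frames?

+1.6

The distance was about 2.6 in the first image and 4.2 in the second, so they moved 1.6 units further apart.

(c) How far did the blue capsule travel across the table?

4.0

From (3.9, 0.8) to (7.2, 3.1), the blue capsule covered √(3.3² + 2.3²) ≈ 4.0 units.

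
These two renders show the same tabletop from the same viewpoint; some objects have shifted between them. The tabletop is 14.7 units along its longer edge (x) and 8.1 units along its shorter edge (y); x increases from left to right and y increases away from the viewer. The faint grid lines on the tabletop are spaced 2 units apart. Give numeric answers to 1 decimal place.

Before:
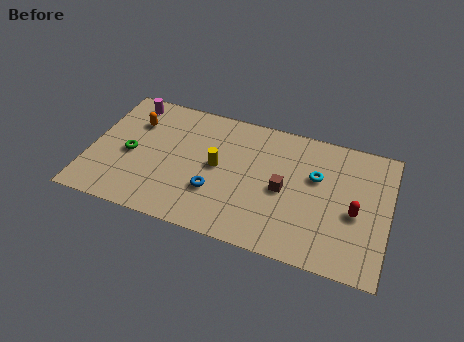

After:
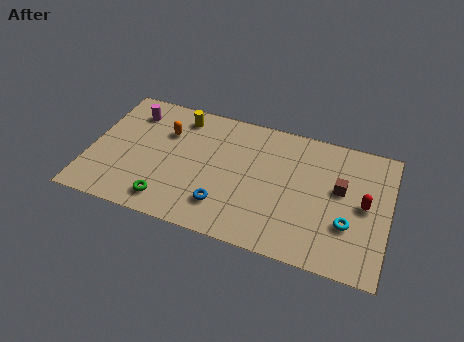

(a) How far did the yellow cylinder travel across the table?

3.3

The yellow cylinder was near (6.3, 4.2) before and (4.2, 6.8) after, so it travelled √(2.1² + 2.6²) ≈ 3.3 units.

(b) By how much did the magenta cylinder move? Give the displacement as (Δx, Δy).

(0.2, -0.6)

The magenta cylinder started near (1.6, 7.0) and ended near (1.8, 6.4).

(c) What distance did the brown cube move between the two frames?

2.8

The brown cube was near (9.6, 3.8) before and (12.3, 4.7) after, so it travelled √(2.7² + 0.9²) ≈ 2.8 units.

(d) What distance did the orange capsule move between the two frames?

1.6

The orange capsule moved from about (2.0, 5.8) to (3.6, 5.6), a distance of √(1.6² + 0.2²) ≈ 1.6.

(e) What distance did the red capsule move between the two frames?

0.7

The red capsule moved from about (13.1, 3.5) to (13.5, 4.1), a distance of √(0.4² + 0.6²) ≈ 0.7.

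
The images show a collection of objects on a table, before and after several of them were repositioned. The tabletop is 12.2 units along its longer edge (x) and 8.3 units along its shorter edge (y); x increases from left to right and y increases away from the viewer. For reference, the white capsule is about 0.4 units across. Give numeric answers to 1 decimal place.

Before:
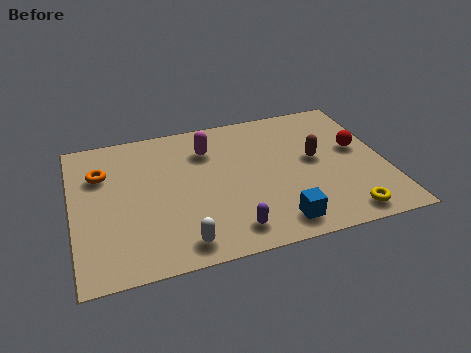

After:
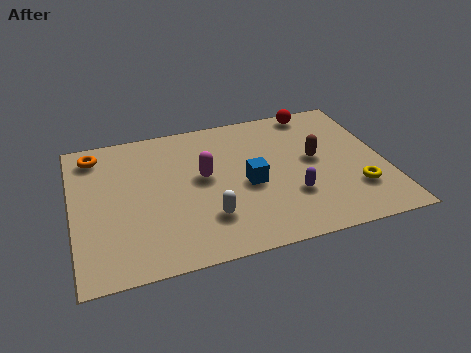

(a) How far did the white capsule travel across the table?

1.6

The white capsule moved from about (4.0, 1.1) to (5.1, 2.2), a distance of √(1.1² + 1.1²) ≈ 1.6.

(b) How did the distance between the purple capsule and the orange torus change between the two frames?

+2.1

The distance was about 6.5 in the first image and 8.6 in the second, so they moved 2.1 units further apart.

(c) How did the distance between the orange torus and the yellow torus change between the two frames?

+0.7

Before: roughly 10.3 units apart; after: 11.0. That's 0.7 units further apart.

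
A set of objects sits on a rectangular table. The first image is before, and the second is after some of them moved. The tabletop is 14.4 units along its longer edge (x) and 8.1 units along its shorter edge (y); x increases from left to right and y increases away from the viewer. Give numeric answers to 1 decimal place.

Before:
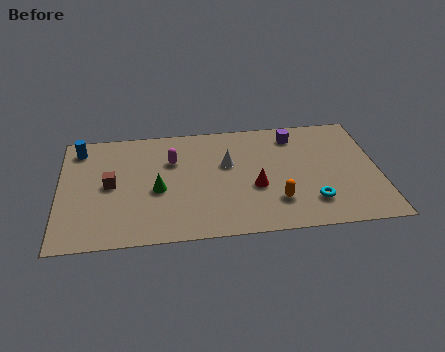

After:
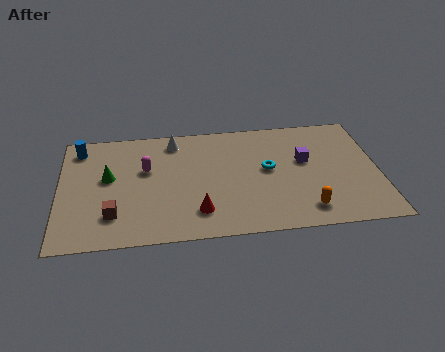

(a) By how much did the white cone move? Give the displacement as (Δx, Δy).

(-2.4, 1.9)

The white cone was at about (7.6, 5.0) and moved to about (5.2, 6.9).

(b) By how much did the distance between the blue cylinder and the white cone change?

-2.6

Before: roughly 6.9 units apart; after: 4.3. That's 2.6 units closer together.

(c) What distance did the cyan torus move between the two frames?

3.1

The cyan torus moved from about (11.3, 1.9) to (9.4, 4.4), a distance of √(1.9² + 2.5²) ≈ 3.1.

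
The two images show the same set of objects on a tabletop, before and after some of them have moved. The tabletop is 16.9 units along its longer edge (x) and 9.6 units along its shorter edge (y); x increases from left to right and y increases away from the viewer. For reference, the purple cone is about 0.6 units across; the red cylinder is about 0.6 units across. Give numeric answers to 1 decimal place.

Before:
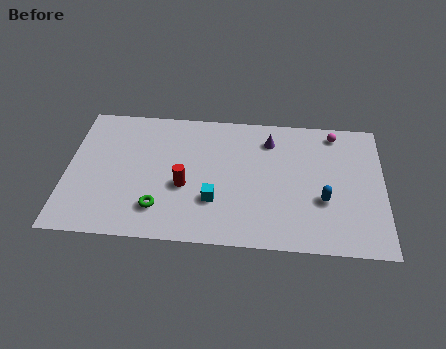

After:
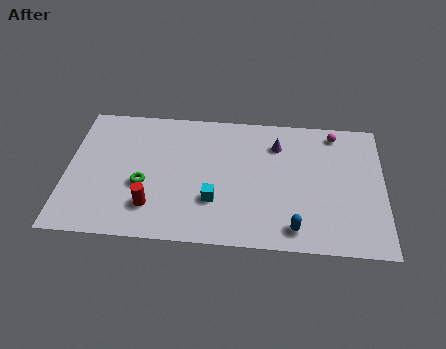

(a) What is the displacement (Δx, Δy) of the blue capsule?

(-1.5, -2.1)

The blue capsule was at about (13.7, 3.5) and moved to about (12.2, 1.4).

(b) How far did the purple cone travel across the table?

0.5

The purple cone moved from about (10.8, 7.6) to (11.2, 7.3), a distance of √(0.4² + 0.3²) ≈ 0.5.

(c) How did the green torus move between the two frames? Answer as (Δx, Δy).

(-0.9, 1.6)

The green torus was at about (5.0, 2.2) and moved to about (4.1, 3.8).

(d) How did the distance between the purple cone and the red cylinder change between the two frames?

+2.5

Before: roughly 5.8 units apart; after: 8.3. That's 2.5 units further apart.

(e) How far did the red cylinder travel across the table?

2.3

The red cylinder was near (6.3, 3.9) before and (4.6, 2.3) after, so it travelled √(1.7² + 1.6²) ≈ 2.3 units.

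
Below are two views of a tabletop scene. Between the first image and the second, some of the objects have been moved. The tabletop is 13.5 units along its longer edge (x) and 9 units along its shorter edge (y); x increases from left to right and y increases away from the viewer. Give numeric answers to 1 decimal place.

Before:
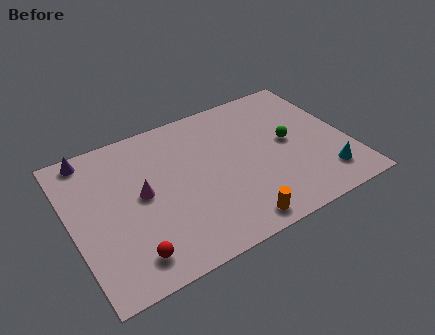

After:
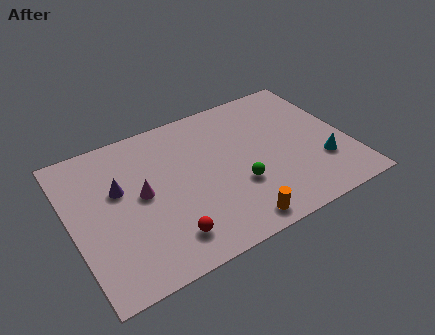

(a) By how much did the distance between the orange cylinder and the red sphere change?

-1.7

The distance was about 5.0 in the first image and 3.3 in the second, so they moved 1.7 units closer together.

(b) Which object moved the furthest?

the green sphere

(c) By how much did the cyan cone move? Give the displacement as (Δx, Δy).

(0.0, 0.9)

From the two frames, the cyan cone sits at roughly (12.0, 1.8) before and (12.0, 2.7) after.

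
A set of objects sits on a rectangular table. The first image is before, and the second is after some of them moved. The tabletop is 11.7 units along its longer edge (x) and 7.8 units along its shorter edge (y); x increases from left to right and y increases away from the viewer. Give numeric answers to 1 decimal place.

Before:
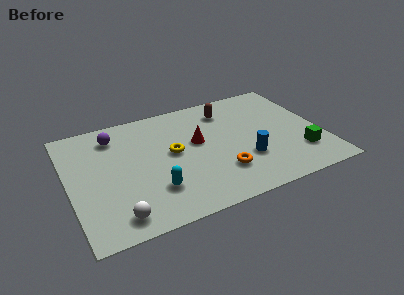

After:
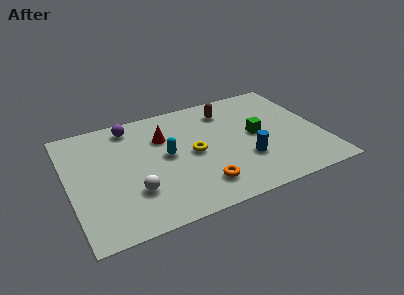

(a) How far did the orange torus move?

1.1

The orange torus moved from about (6.8, 2.1) to (5.8, 1.6), a distance of √(1.0² + 0.5²) ≈ 1.1.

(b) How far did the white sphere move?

1.5

The white sphere was near (1.9, 1.1) before and (2.8, 2.3) after, so it travelled √(0.9² + 1.2²) ≈ 1.5 units.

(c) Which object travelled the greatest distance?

the green cube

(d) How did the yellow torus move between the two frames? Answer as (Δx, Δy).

(0.9, -0.4)

The yellow torus started near (4.8, 4.2) and ended near (5.7, 3.8).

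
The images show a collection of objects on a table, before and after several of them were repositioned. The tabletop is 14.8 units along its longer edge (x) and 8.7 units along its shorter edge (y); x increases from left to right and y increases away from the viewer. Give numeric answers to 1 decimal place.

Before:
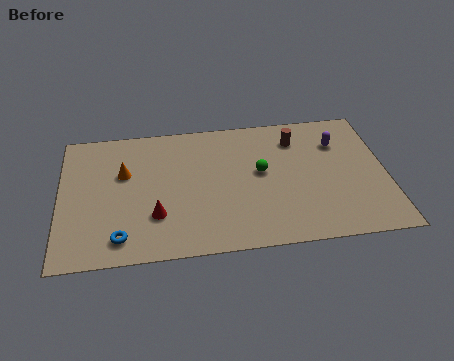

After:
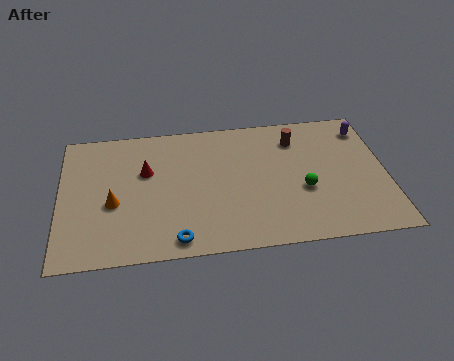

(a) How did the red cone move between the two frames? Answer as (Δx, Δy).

(-0.4, 2.9)

The red cone started near (4.3, 2.6) and ended near (3.9, 5.5).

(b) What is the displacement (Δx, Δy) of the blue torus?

(2.5, -0.4)

The blue torus was at about (2.7, 1.4) and moved to about (5.2, 1.0).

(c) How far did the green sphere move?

2.4

From (9.1, 4.8) to (11.0, 3.4), the green sphere covered √(1.9² + 1.4²) ≈ 2.4 units.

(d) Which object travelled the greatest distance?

the red cone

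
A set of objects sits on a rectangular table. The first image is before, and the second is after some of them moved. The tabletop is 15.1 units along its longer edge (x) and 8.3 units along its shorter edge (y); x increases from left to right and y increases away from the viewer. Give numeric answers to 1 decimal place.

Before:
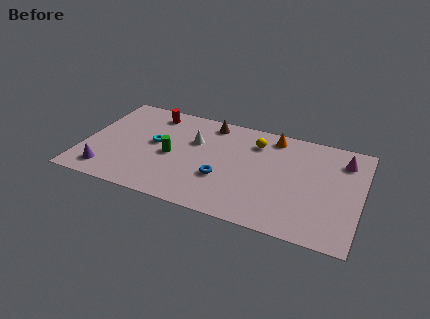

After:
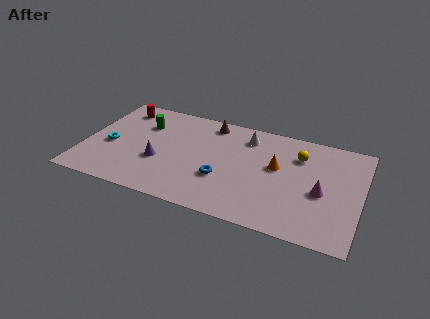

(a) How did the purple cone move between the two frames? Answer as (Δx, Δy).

(2.7, 1.7)

From the two frames, the purple cone sits at roughly (1.5, 1.4) before and (4.2, 3.1) after.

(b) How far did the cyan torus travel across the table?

2.6

The cyan torus was near (3.8, 4.5) before and (1.4, 3.6) after, so it travelled √(2.4² + 0.9²) ≈ 2.6 units.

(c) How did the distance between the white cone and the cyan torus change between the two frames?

+5.6

They were about 2.3 units apart before and 7.9 after — 5.6 units further apart.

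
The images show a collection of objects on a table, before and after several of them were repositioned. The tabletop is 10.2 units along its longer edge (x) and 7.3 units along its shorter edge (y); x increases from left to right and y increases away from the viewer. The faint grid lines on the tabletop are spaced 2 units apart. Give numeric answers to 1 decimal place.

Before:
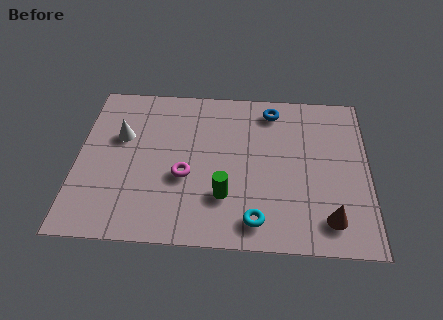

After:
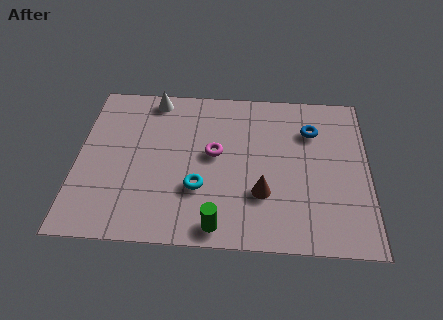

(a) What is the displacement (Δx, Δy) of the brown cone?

(-2.3, 1.0)

The brown cone started near (8.8, 1.3) and ended near (6.5, 2.3).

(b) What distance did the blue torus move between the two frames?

1.7

From (6.8, 6.2) to (8.2, 5.3), the blue torus covered √(1.4² + 0.9²) ≈ 1.7 units.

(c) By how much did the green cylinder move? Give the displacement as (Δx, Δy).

(-0.2, -1.3)

The green cylinder was at about (5.2, 2.1) and moved to about (5.0, 0.8).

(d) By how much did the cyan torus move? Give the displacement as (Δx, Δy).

(-2.0, 1.3)

From the two frames, the cyan torus sits at roughly (6.3, 1.1) before and (4.3, 2.4) after.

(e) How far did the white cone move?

2.2

The white cone moved from about (1.5, 4.6) to (2.6, 6.5), a distance of √(1.1² + 1.9²) ≈ 2.2.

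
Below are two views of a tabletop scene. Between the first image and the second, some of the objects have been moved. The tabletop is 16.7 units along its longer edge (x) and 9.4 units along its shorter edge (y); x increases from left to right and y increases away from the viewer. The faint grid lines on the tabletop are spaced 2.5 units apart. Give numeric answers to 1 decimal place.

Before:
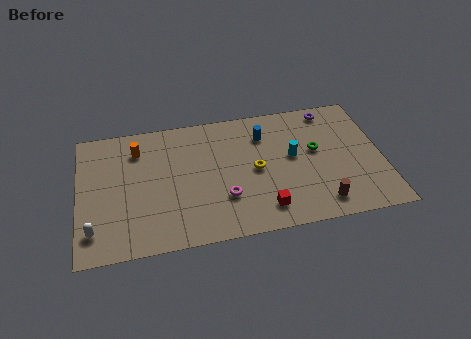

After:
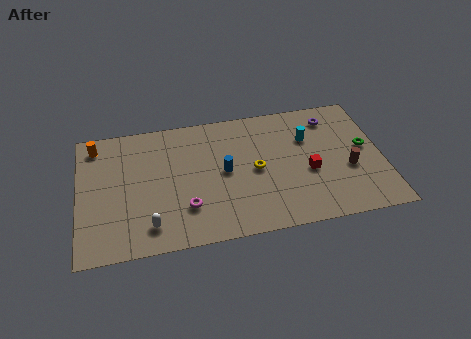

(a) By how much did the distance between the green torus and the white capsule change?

-0.3

Before: roughly 12.8 units apart; after: 12.5. That's 0.3 units closer together.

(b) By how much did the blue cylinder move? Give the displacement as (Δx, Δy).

(-2.3, -2.3)

The blue cylinder started near (10.3, 7.1) and ended near (8.0, 4.8).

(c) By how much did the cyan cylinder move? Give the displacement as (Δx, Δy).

(0.9, 1.2)

From the two frames, the cyan cylinder sits at roughly (11.8, 5.2) before and (12.7, 6.4) after.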